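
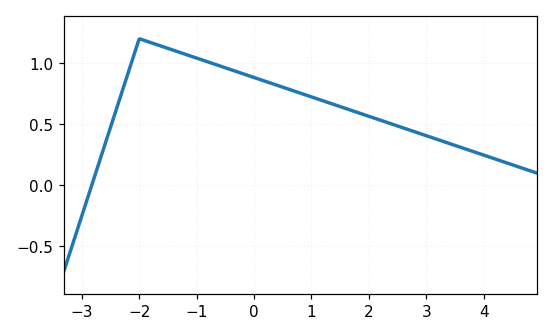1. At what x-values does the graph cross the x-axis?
-2.83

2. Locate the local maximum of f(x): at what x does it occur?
-2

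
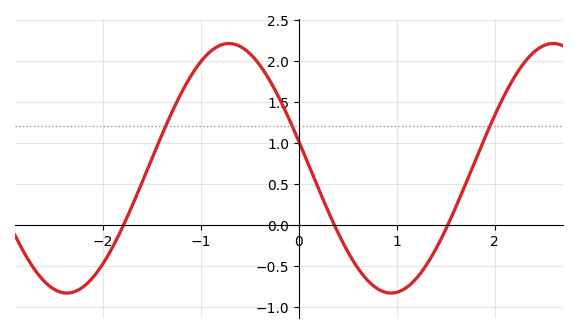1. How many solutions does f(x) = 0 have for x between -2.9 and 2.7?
3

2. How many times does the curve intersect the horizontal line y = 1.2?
3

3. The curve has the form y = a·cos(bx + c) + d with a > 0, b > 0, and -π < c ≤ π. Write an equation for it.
y = 1.52cos(1.9x + 1.4) + 0.69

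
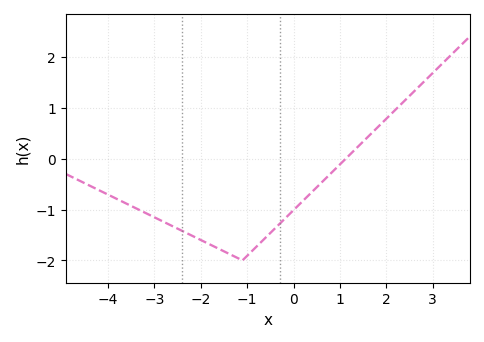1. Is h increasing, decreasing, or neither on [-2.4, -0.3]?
neither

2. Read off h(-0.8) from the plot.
-1.7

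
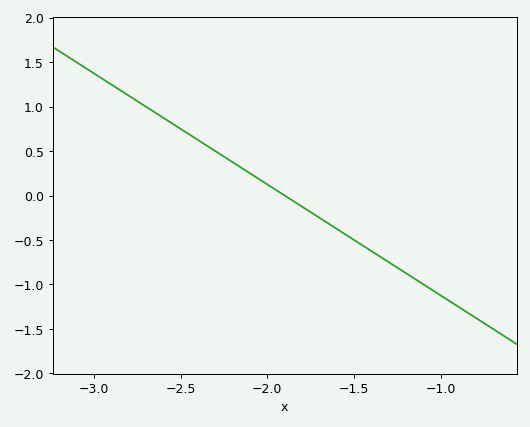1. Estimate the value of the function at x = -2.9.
1.25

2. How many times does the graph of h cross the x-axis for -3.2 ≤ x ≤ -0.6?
1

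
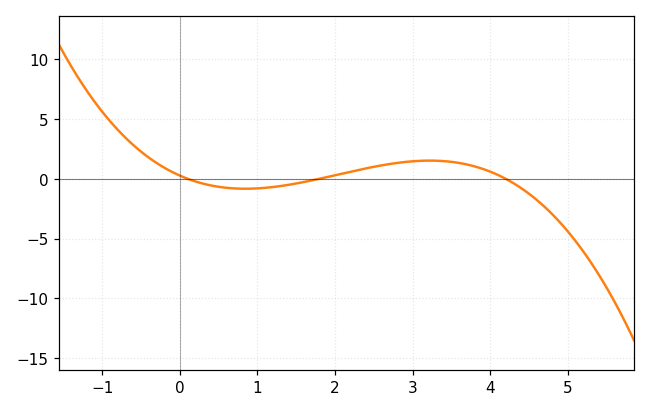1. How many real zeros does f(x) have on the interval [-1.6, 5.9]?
3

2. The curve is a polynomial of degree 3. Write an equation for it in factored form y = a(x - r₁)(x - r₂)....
y = -0.35(x - 0.1)(x - 1.8)(x - 4.2)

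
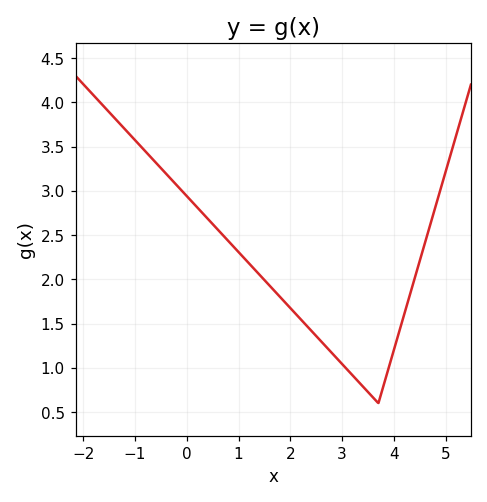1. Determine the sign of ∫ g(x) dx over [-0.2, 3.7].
positive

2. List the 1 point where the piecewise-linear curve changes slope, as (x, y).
(3.7, 0.6)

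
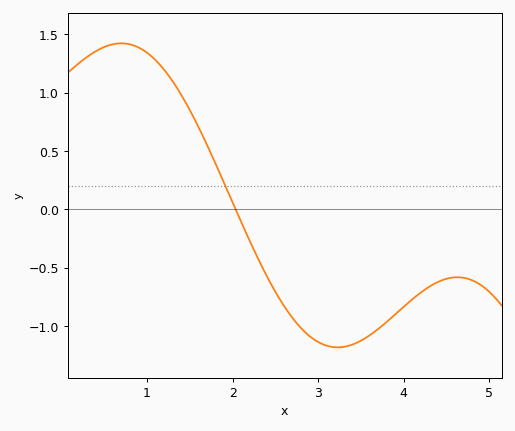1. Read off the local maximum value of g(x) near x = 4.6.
-0.581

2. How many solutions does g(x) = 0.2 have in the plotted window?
1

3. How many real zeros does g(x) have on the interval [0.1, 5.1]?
1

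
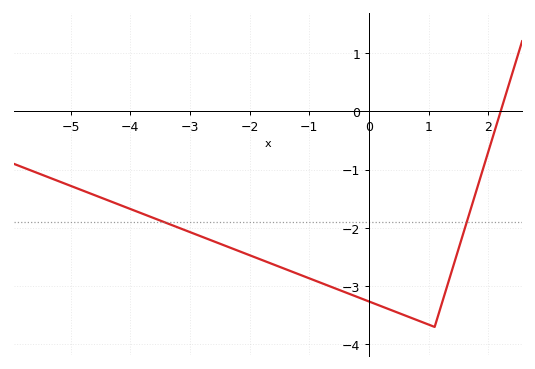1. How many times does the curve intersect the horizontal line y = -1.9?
2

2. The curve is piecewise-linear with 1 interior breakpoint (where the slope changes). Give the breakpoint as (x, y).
(1.1, -3.7)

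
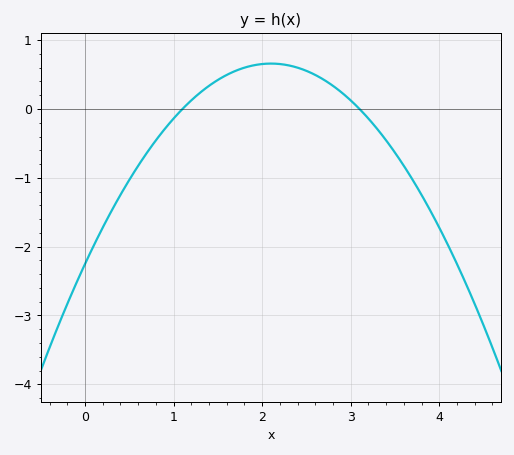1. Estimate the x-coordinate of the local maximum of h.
2.1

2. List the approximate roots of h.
1.1, 3.1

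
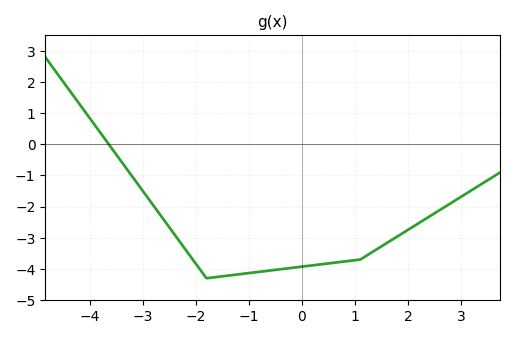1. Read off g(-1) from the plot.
-4.13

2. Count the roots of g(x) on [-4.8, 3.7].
1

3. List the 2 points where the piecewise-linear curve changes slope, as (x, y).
(-1.8, -4.3); (1.1, -3.7)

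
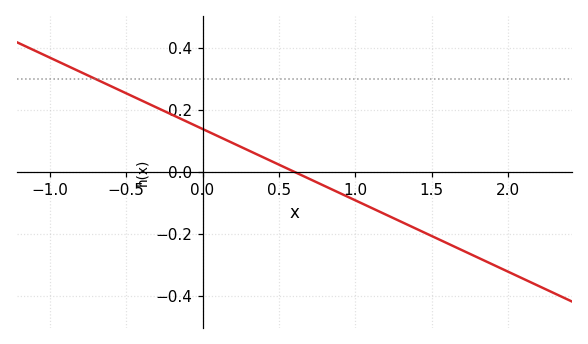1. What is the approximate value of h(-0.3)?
0.207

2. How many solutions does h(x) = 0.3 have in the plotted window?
1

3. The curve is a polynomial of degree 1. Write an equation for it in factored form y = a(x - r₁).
y = -0.23(x - 0.6)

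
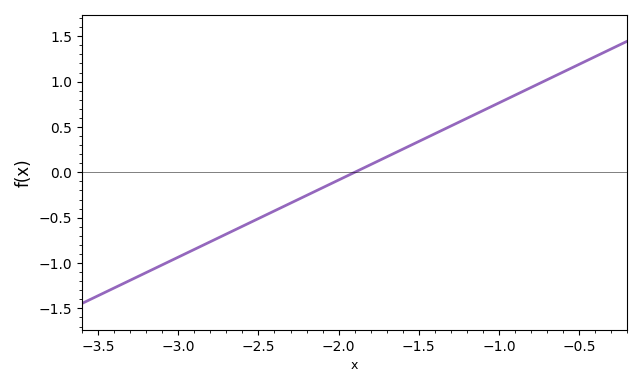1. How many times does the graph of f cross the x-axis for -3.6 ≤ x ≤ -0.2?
1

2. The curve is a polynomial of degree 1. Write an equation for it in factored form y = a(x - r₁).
y = 0.85(x + 1.9)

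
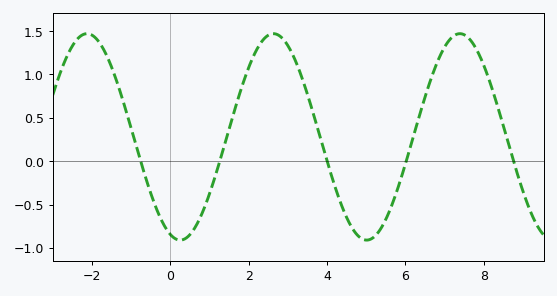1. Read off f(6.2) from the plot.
0.281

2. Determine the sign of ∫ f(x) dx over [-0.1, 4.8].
positive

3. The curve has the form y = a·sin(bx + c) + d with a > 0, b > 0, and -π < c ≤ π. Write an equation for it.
y = 1.19sin(1.32x - 1.9) + 0.28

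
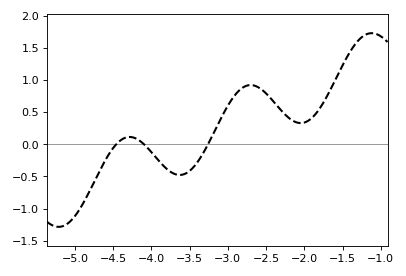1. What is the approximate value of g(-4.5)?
-0.059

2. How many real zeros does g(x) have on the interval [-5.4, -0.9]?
3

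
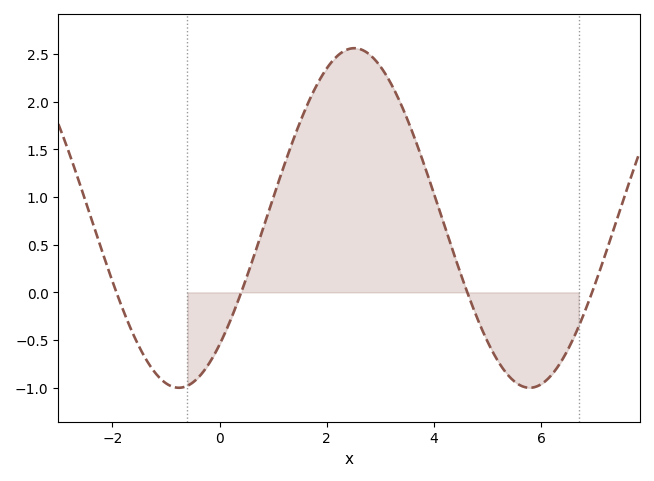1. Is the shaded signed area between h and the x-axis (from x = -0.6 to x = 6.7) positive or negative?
positive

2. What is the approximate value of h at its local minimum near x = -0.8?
-1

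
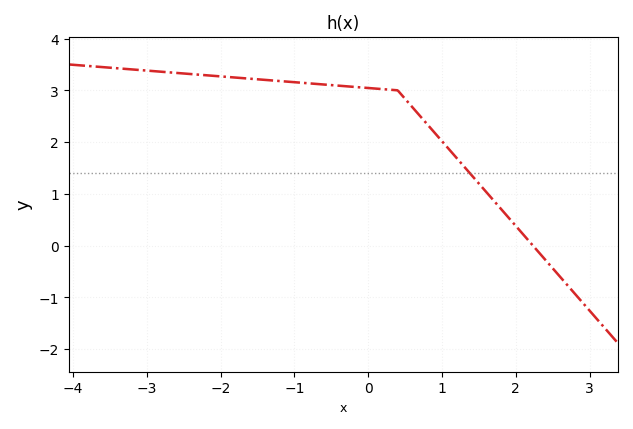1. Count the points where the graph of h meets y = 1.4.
1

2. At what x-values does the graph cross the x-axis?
2.2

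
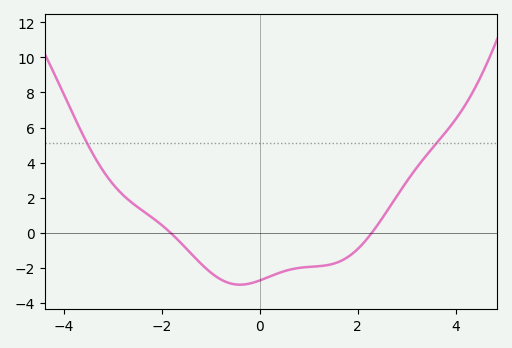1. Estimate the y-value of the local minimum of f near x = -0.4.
-2.97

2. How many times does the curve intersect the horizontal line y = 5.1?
2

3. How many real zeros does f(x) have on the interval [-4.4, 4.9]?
2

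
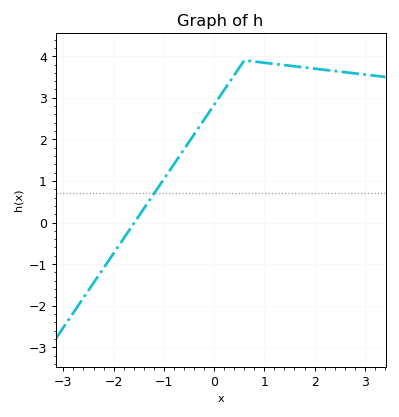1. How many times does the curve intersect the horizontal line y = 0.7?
1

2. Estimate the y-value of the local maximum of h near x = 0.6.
3.9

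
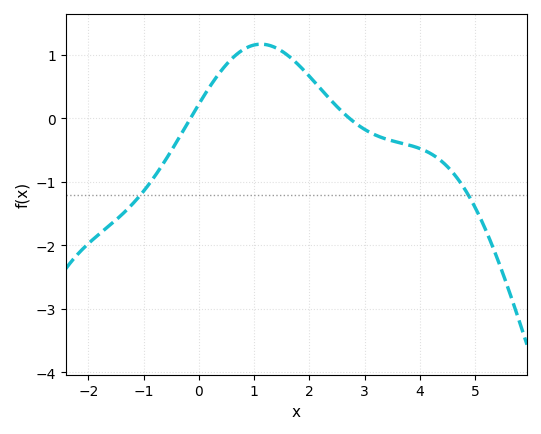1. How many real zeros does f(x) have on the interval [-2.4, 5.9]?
2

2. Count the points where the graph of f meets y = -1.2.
2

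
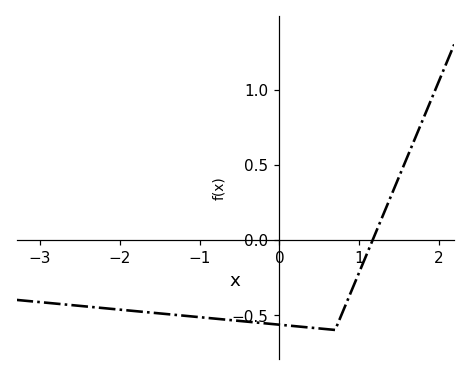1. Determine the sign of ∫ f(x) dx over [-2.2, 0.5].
negative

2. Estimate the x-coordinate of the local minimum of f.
0.7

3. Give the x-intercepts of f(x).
1.17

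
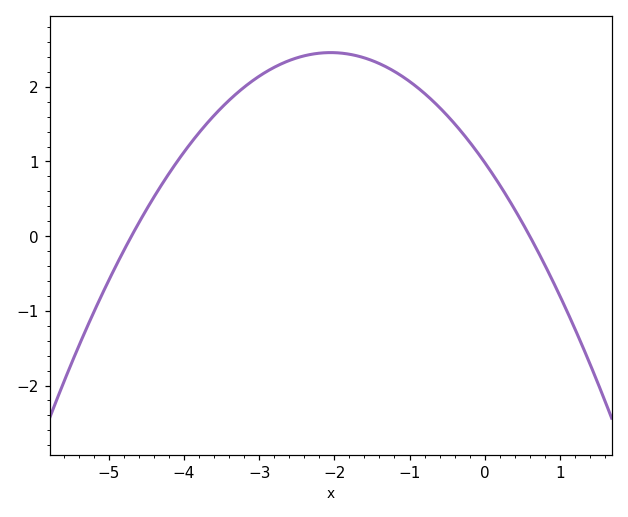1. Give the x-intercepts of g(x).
-4.7, 0.6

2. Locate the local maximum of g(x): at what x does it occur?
-2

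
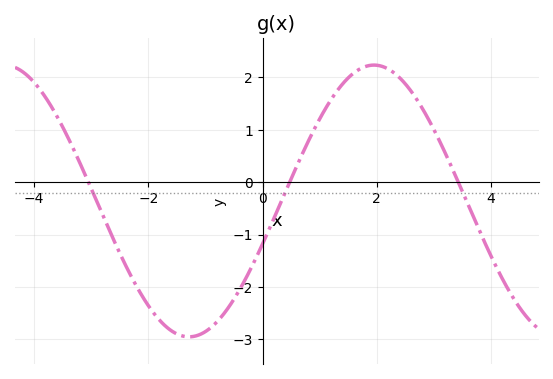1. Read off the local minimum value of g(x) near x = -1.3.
-2.9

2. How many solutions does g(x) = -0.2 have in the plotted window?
3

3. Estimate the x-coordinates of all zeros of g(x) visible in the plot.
-3, 0.4, 3.4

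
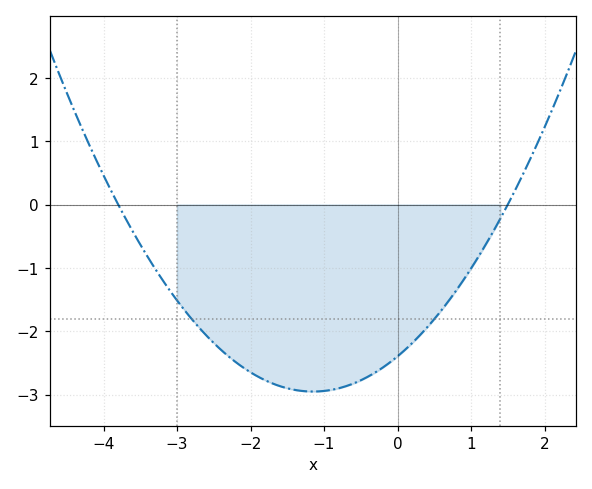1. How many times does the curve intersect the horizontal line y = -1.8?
2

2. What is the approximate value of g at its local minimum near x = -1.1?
-2.9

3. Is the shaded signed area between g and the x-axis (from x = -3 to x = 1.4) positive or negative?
negative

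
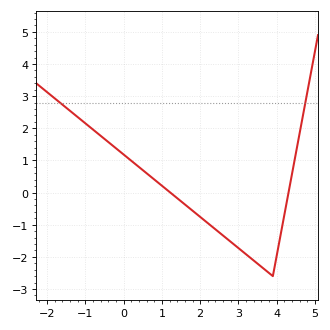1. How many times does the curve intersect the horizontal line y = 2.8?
2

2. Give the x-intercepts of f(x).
1.22, 4.31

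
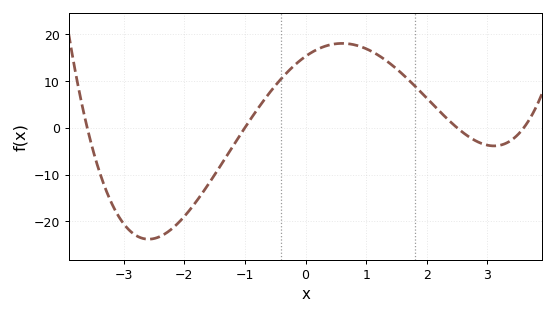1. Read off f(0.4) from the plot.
18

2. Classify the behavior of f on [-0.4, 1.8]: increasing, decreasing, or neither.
neither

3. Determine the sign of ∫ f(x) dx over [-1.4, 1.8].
positive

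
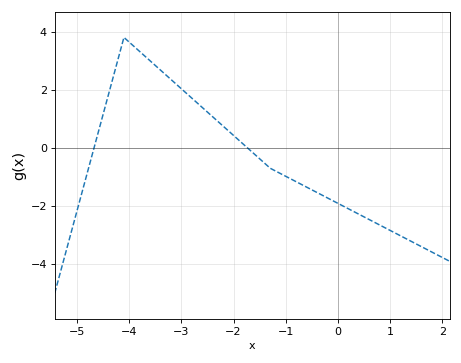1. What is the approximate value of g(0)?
-2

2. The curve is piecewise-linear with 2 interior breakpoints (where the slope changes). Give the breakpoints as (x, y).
(-4.1, 3.8); (-1.3, -0.7)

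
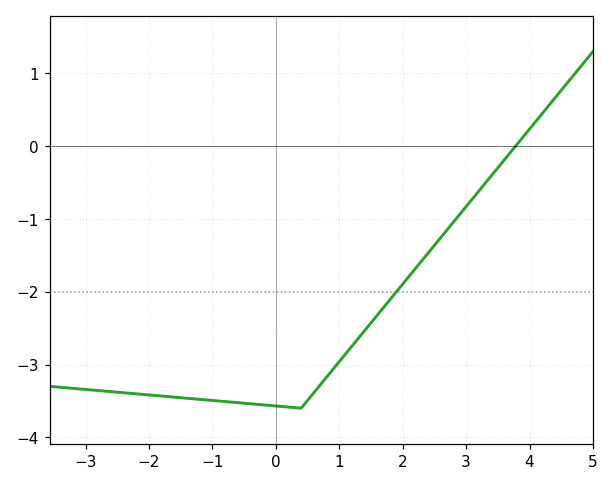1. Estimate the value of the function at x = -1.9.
-3.43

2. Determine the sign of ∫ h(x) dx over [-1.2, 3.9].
negative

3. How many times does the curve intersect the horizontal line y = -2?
1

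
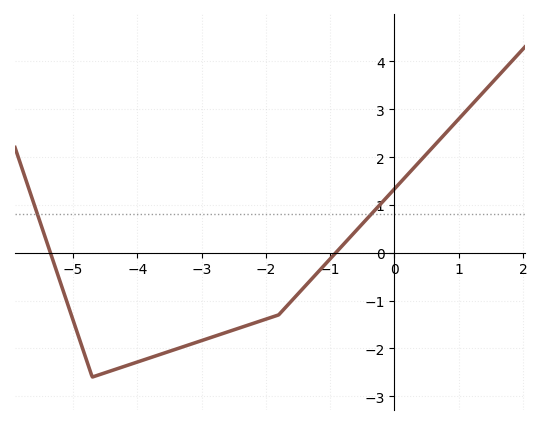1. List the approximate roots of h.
-5.4, -1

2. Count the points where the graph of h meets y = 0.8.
2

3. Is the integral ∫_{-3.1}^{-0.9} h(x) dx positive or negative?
negative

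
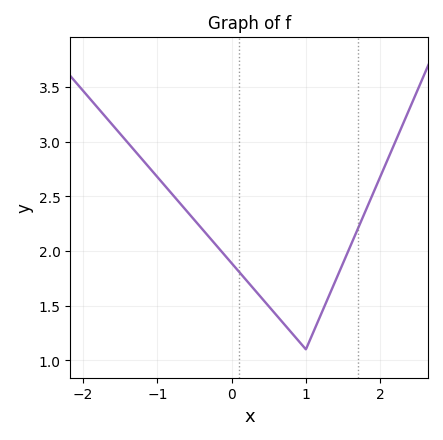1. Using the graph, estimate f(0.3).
1.65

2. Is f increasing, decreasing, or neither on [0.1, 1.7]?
neither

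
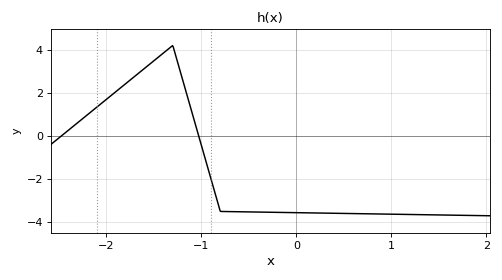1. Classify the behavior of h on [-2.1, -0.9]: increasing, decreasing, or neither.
neither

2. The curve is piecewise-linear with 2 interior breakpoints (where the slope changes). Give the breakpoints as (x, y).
(-1.3, 4.2); (-0.8, -3.5)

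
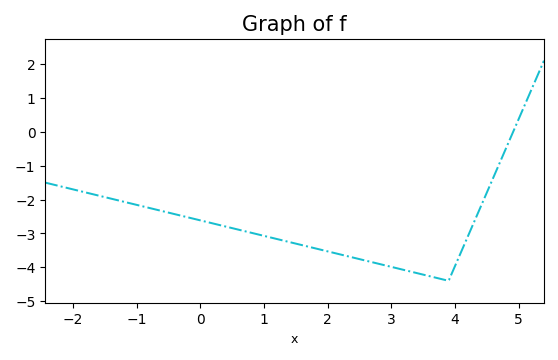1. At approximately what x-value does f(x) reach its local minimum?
3.8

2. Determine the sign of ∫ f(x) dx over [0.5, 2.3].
negative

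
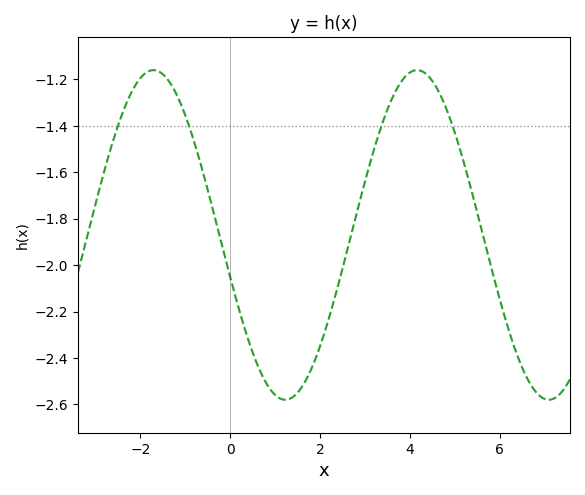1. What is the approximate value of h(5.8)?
-2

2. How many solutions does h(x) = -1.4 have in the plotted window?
4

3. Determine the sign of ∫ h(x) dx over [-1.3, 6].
negative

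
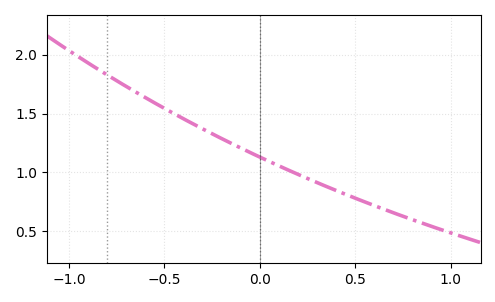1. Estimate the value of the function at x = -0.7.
1.73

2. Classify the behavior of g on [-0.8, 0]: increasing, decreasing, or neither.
decreasing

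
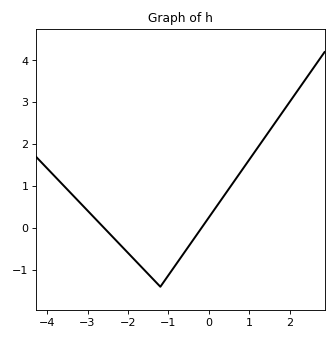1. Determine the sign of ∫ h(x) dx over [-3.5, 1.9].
positive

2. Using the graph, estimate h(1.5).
2.3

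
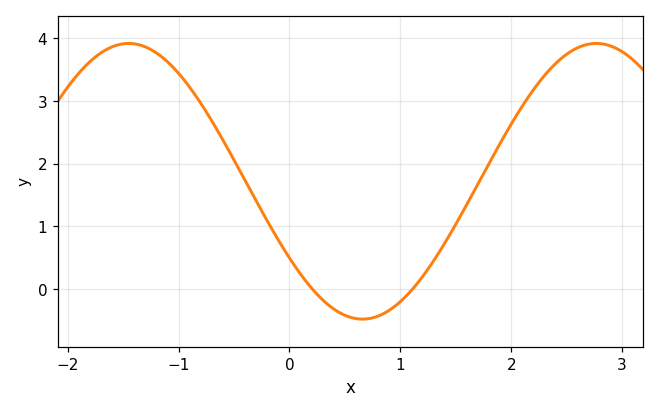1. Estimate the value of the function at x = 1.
-0.2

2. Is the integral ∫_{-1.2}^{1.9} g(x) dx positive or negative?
positive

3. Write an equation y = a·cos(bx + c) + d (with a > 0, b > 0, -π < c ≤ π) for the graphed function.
y = 2.2cos(1.5x + 2.2) + 1.72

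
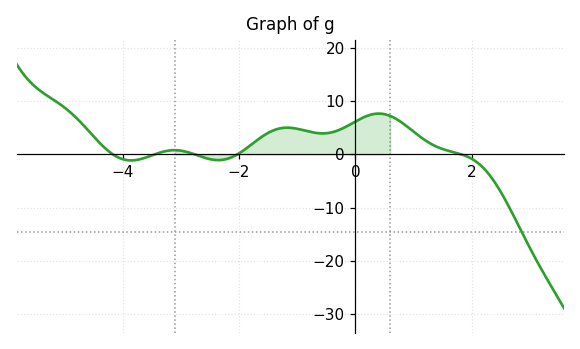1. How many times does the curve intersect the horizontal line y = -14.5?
1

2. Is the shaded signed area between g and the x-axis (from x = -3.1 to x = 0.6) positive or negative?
positive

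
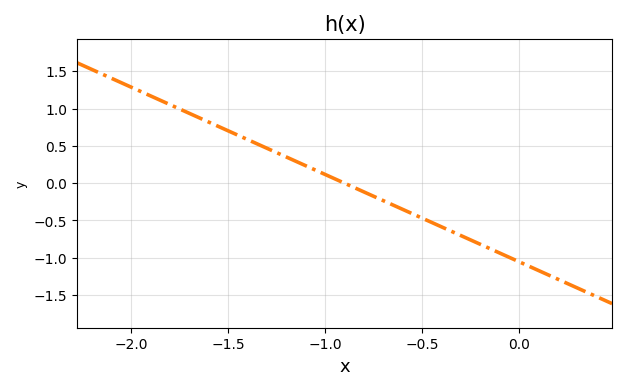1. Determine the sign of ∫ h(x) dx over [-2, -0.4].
positive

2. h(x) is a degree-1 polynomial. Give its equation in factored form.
y = -1.17(x + 0.9)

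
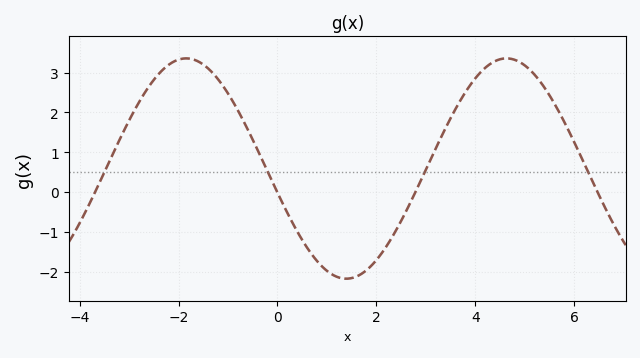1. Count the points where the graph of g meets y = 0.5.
4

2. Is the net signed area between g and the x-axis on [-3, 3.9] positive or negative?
positive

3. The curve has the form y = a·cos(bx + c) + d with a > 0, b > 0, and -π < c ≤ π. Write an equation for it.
y = 2.77cos(0.97x + 1.8) + 0.59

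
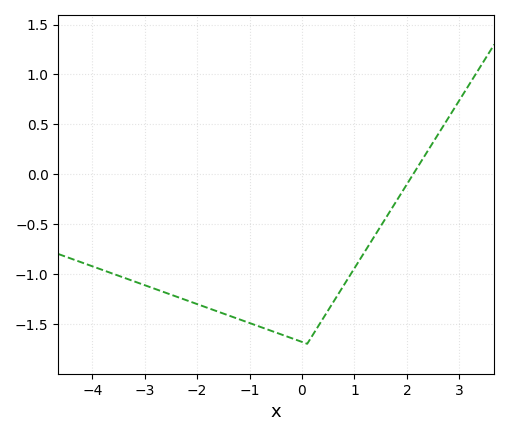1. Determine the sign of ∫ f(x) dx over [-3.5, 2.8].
negative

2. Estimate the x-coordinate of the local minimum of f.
0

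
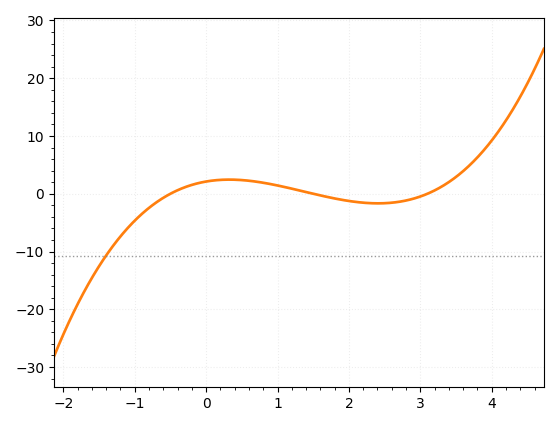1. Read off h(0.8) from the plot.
2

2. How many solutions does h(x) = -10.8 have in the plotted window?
1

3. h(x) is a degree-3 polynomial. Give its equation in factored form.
y = 0.91(x + 0.5)(x - 1.5)(x - 3.1)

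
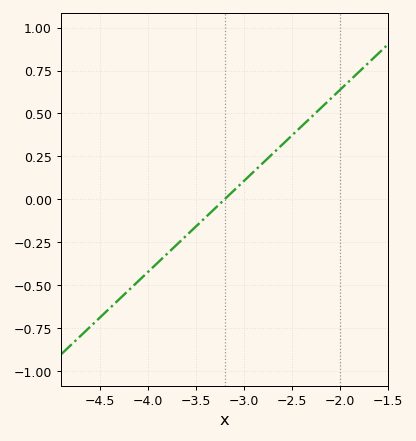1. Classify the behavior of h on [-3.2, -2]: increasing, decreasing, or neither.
increasing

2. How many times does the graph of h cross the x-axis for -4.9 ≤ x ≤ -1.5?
1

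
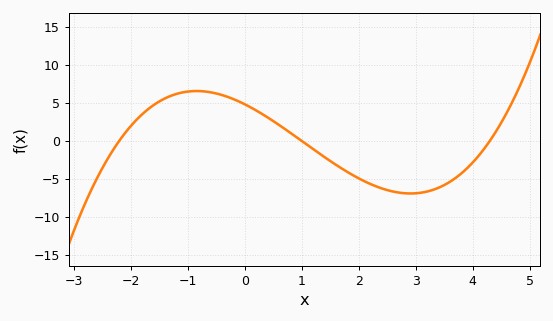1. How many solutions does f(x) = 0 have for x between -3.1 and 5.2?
3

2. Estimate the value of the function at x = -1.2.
6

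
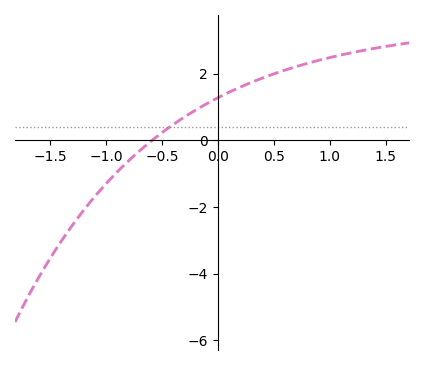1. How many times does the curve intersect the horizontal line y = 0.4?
1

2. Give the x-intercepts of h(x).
-0.59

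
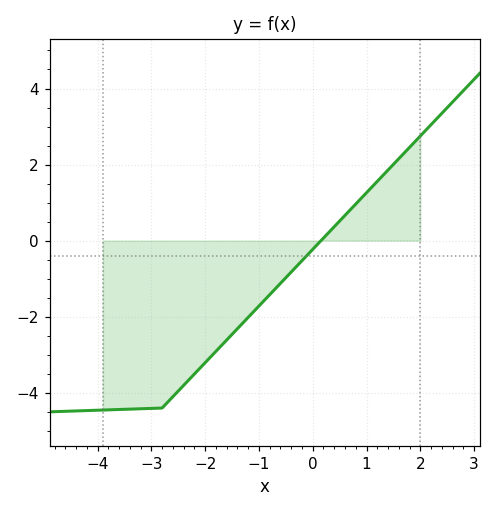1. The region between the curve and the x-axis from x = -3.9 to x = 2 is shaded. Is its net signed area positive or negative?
negative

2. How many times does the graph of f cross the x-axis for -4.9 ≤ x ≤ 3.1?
1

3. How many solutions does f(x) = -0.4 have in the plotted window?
1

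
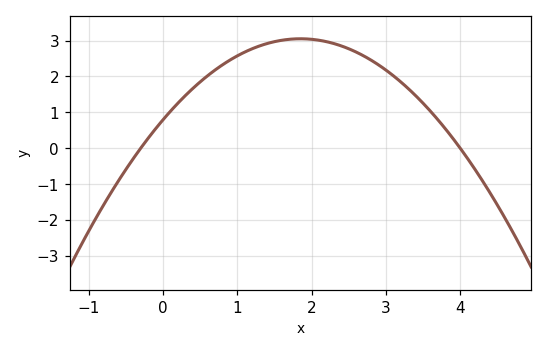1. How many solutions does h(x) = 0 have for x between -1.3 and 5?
2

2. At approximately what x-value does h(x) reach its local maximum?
1.8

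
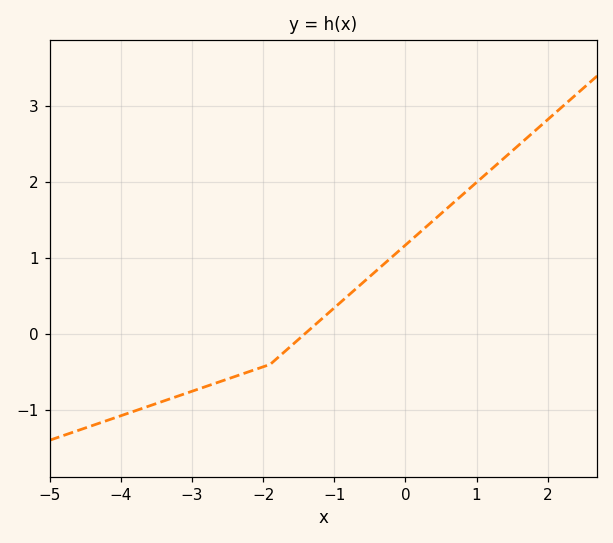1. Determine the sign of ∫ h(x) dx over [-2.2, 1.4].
positive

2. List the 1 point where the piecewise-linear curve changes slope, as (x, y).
(-1.9, -0.4)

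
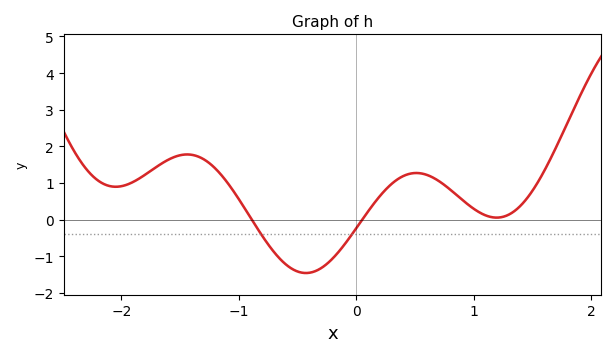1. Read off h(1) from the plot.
0.298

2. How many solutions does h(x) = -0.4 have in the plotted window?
2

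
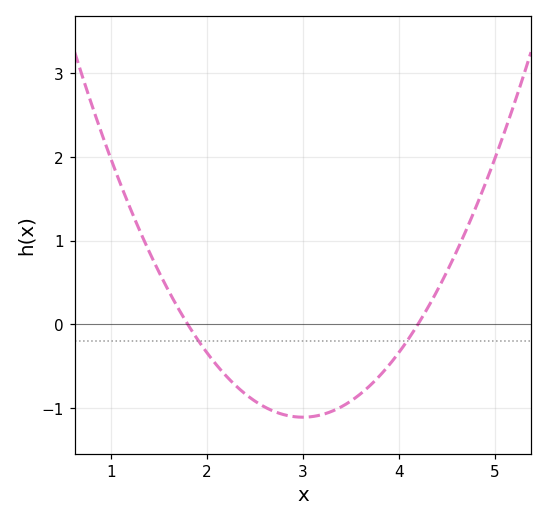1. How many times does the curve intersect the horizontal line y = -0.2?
2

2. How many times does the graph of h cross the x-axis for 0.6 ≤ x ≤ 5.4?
2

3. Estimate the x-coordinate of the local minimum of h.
3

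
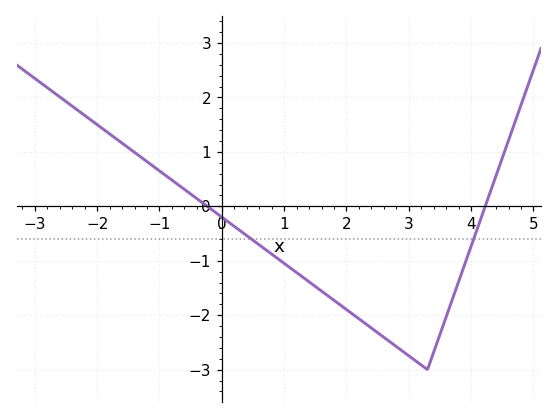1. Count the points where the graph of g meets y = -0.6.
2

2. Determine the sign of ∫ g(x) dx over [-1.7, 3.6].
negative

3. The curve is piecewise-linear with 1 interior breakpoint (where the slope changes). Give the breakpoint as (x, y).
(3.3, -3)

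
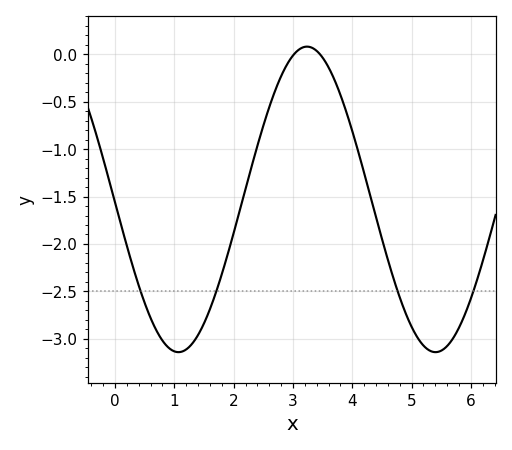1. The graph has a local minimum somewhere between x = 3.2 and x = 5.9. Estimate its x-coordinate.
5.4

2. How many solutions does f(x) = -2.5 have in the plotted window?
4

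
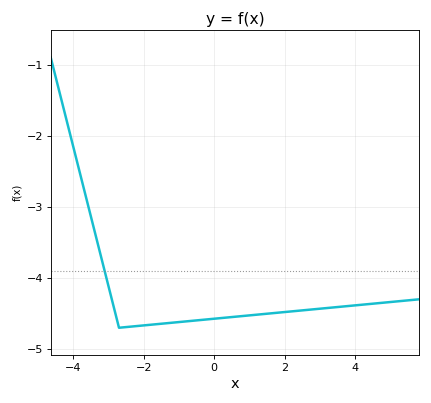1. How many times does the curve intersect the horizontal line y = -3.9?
1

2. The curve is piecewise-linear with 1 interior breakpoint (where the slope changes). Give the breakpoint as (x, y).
(-2.7, -4.7)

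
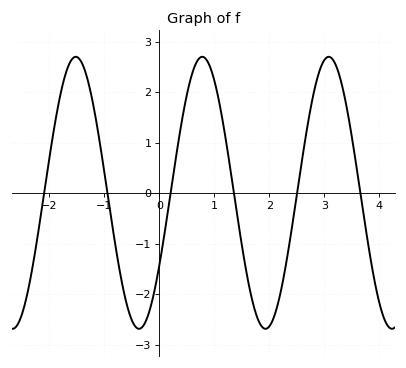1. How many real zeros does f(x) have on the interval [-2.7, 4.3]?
6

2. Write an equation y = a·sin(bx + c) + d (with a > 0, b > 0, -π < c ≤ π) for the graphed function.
y = 2.69sin(2.73x - 0.562) + 0.01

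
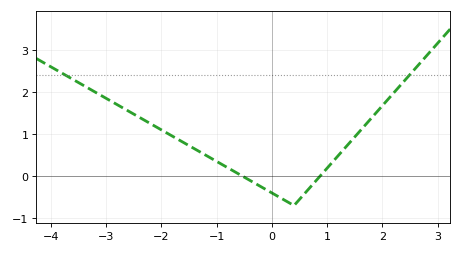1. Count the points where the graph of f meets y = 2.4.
2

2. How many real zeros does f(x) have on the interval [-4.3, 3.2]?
2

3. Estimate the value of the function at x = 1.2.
0.5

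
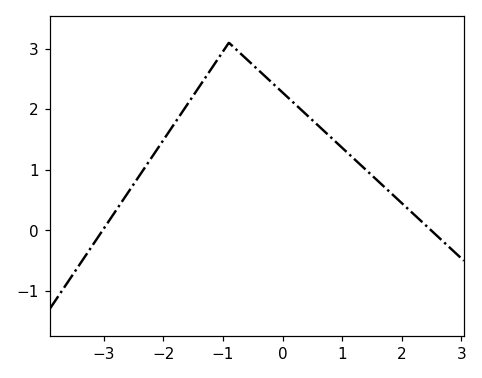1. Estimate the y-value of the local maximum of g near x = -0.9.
3.1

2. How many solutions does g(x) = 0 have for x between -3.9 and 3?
2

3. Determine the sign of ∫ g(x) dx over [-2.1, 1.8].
positive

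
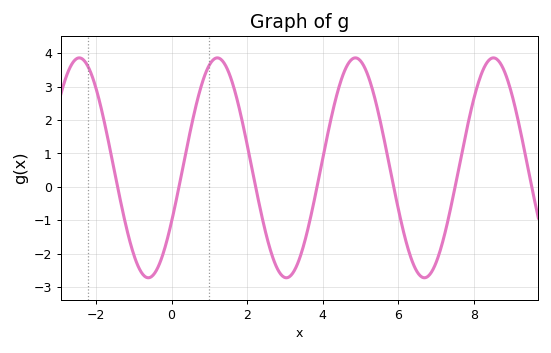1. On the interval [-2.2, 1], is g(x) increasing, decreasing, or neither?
neither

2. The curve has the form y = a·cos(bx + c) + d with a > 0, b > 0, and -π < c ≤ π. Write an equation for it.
y = 3.29cos(1.72x - 2.08) + 0.57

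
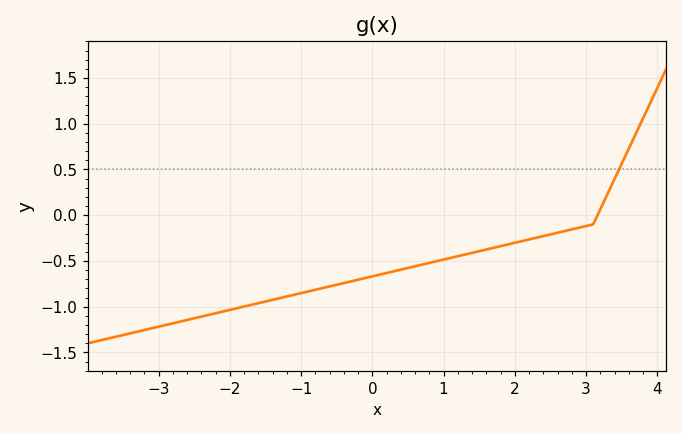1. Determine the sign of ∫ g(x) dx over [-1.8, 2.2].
negative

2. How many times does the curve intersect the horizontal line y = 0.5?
1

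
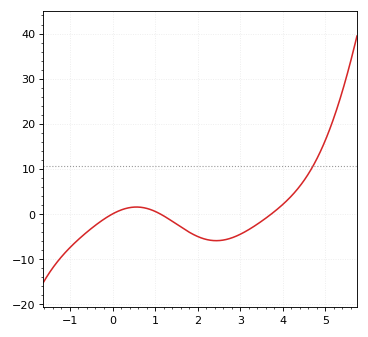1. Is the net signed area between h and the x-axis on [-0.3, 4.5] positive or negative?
negative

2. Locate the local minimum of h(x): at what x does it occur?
2.4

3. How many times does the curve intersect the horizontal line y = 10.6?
1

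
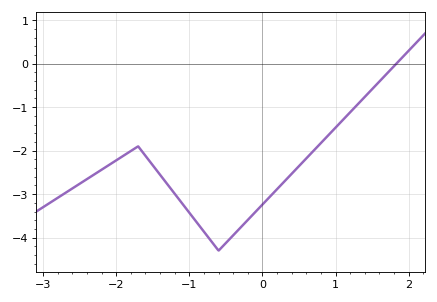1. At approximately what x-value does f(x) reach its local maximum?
-1.7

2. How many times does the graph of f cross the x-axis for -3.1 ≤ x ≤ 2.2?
1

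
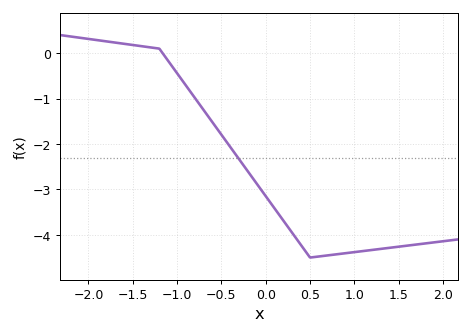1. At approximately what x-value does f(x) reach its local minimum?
0.502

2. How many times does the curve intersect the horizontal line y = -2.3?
1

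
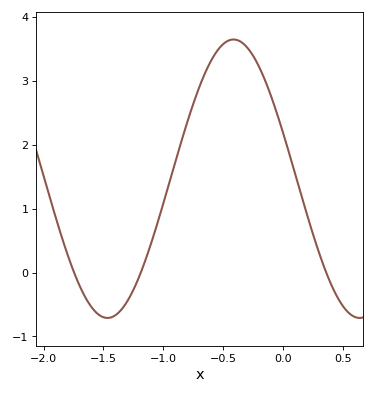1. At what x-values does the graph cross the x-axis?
-1.75, -1.19, 0.363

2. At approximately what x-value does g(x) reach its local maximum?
-0.412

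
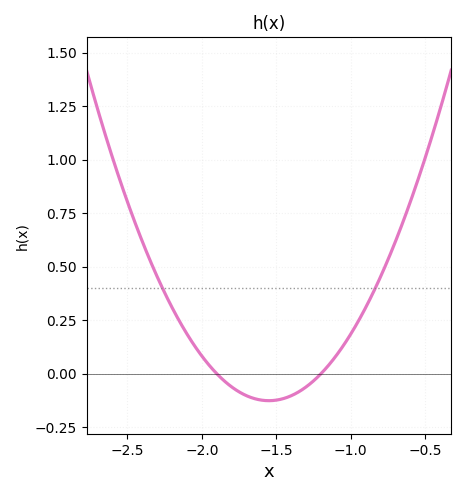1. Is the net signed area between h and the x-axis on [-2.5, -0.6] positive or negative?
positive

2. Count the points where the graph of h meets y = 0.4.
2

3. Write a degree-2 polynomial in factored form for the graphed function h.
y = 1.03(x + 1.9)(x + 1.2)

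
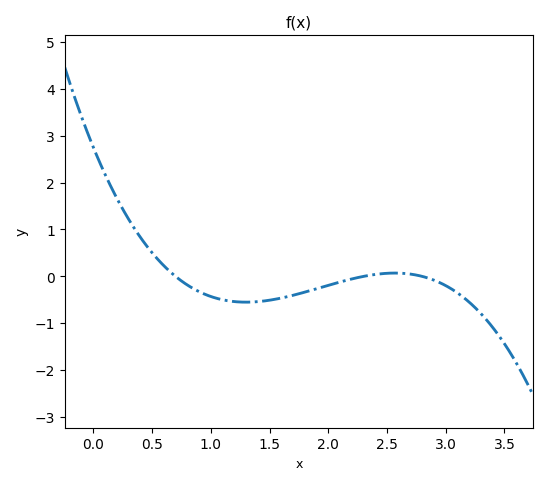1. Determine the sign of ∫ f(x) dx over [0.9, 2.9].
negative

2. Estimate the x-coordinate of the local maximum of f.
2.57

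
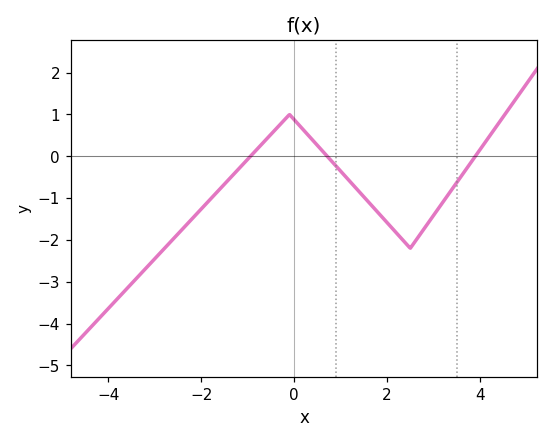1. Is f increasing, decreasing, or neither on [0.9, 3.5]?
neither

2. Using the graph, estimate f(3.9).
0.001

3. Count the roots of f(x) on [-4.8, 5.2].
3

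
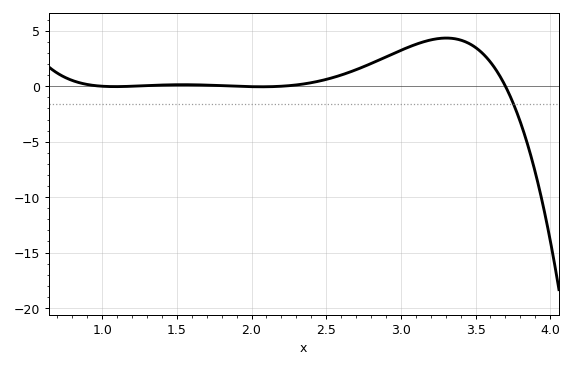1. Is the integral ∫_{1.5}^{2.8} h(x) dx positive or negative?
positive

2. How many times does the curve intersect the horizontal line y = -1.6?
1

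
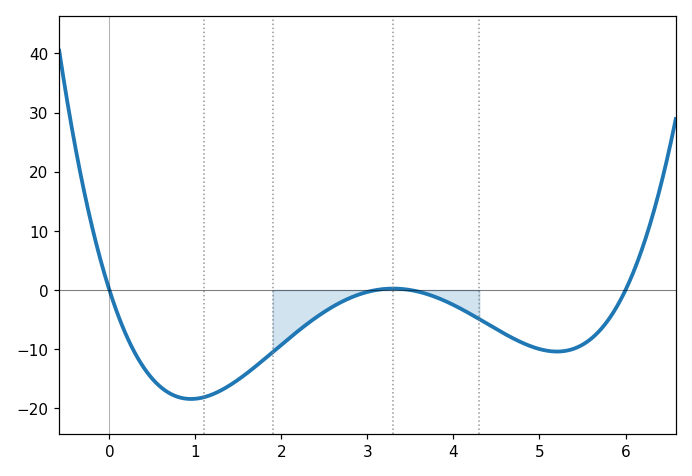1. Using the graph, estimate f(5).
-10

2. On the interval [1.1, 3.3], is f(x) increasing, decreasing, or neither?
increasing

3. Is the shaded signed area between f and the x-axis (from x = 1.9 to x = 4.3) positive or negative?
negative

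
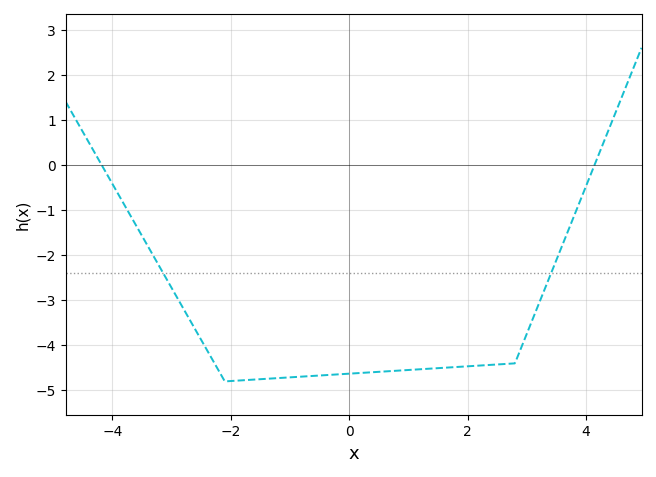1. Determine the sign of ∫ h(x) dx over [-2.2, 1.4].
negative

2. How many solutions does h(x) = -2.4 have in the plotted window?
2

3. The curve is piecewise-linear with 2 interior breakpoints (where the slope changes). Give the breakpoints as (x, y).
(-2.1, -4.8); (2.8, -4.4)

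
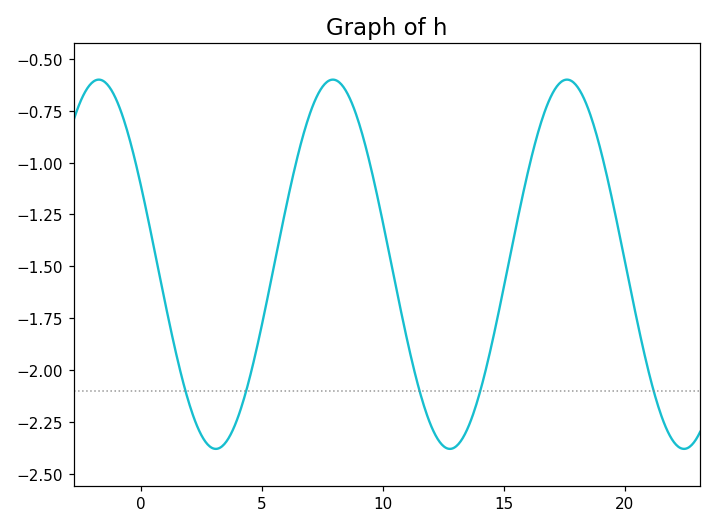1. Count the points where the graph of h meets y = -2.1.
5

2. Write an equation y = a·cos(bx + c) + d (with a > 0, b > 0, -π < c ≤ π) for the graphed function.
y = 0.89cos(0.65x + 1.12) - 1.49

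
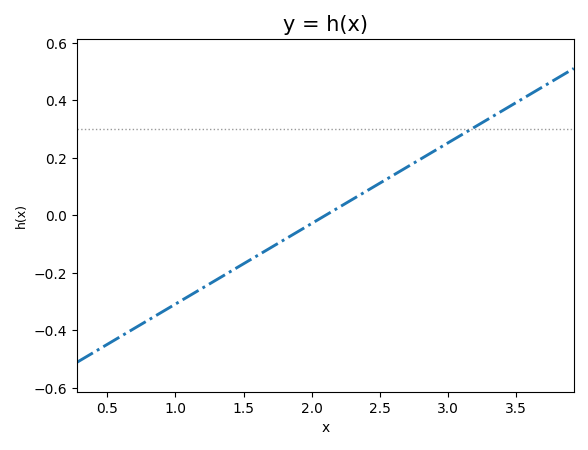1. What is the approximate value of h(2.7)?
0.168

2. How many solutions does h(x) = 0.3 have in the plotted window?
1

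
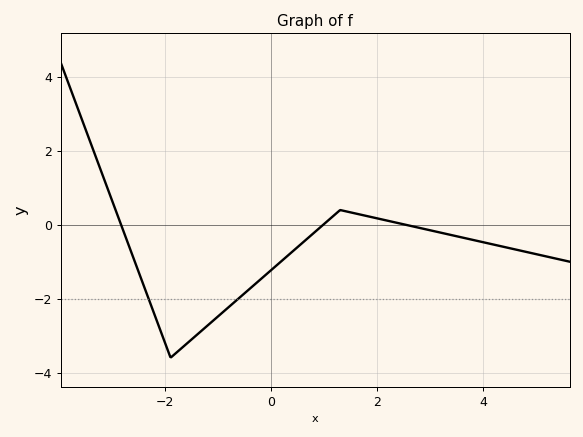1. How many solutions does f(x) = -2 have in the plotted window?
2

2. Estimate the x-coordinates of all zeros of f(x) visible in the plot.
-2.83, 0.98, 2.54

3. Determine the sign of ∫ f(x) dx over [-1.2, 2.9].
negative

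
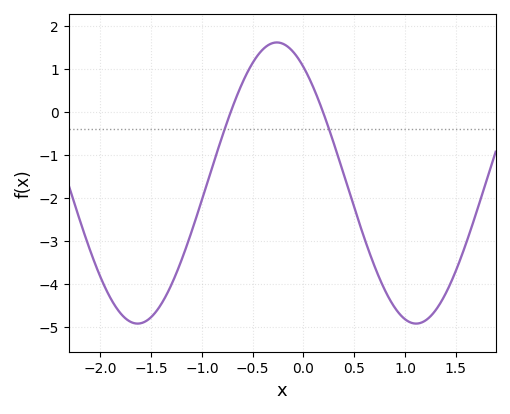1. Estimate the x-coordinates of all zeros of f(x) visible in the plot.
-0.7, 0.2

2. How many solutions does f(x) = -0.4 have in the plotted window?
2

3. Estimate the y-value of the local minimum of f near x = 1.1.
-4.9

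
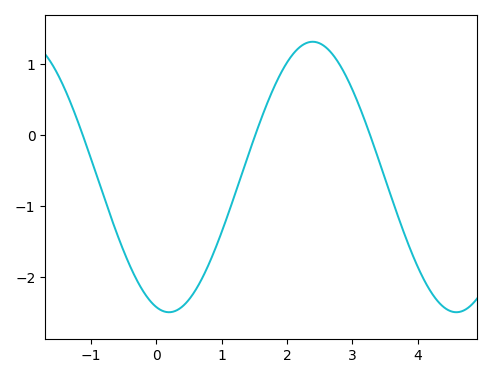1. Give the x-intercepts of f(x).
-1.12, 1.52, 3.27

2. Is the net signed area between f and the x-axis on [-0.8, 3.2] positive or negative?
negative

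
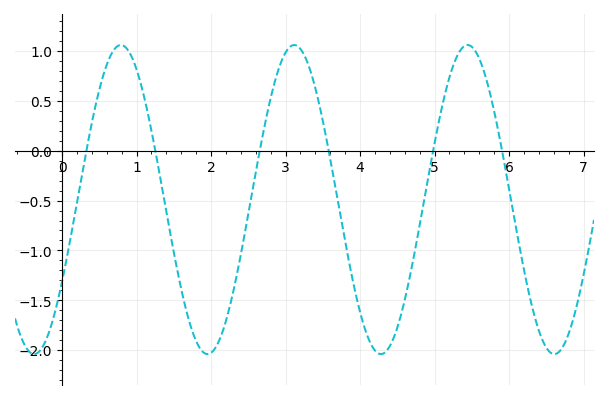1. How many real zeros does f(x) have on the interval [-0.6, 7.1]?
6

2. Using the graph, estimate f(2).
-2.03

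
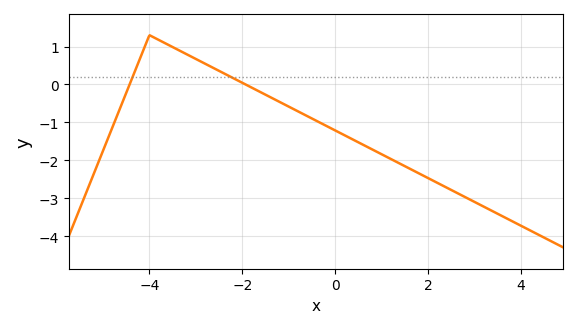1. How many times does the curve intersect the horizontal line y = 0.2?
2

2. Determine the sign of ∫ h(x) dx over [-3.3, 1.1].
negative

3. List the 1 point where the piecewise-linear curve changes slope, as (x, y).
(-4, 1.3)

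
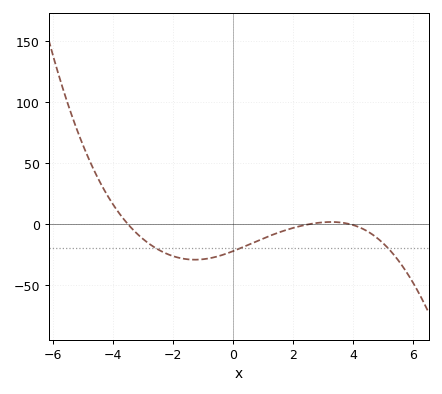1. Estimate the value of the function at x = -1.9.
-26.7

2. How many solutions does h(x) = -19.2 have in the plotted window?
3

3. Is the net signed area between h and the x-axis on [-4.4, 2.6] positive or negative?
negative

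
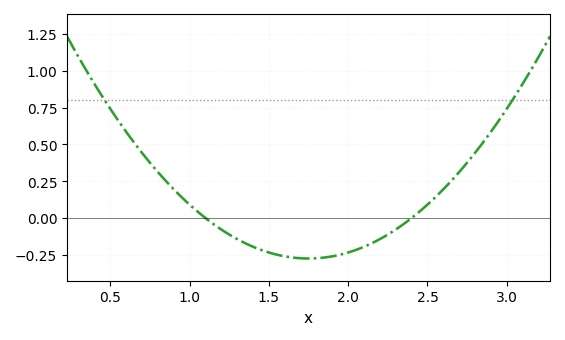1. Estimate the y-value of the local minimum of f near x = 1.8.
-0.28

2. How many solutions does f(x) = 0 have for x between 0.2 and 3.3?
2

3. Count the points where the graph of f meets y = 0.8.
2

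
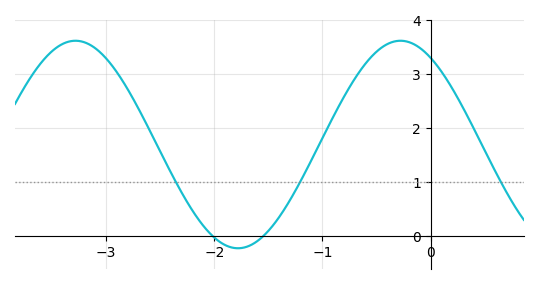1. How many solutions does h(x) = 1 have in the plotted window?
3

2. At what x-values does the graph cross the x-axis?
-2, -1.5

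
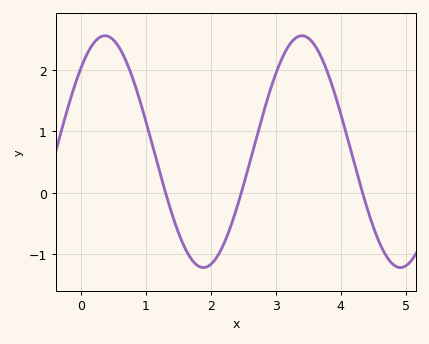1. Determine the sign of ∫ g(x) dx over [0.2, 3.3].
positive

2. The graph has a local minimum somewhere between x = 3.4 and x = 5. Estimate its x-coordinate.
4.92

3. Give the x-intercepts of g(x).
1.3, 2.47, 4.34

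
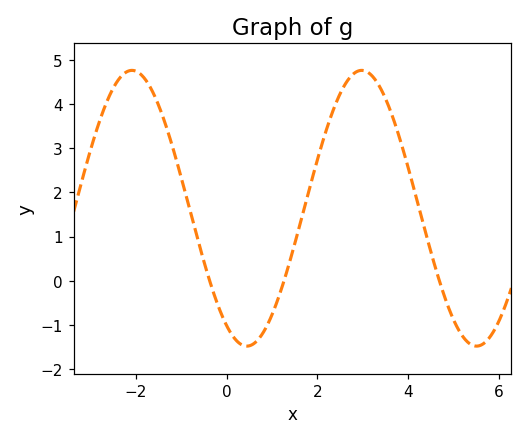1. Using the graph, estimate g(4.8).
-0.345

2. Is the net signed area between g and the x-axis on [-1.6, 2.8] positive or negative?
positive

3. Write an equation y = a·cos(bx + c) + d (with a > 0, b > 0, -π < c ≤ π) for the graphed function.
y = 3.12cos(1.24x + 2.59) + 1.64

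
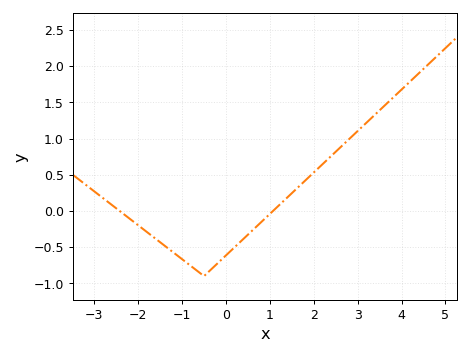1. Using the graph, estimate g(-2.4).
-0.01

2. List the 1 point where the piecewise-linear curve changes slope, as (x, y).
(-0.5, -0.9)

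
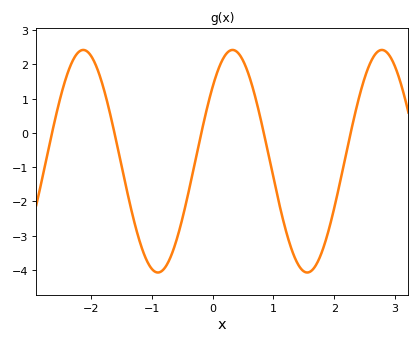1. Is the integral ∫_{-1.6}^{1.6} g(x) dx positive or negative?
negative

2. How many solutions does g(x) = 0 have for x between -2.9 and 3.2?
5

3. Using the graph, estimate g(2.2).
-0.574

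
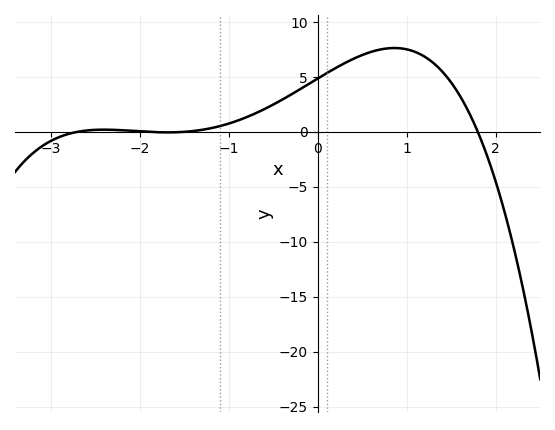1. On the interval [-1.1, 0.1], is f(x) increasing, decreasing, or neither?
increasing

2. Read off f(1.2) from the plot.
7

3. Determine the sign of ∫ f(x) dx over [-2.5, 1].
positive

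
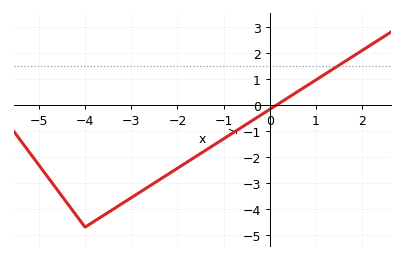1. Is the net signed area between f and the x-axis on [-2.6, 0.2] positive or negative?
negative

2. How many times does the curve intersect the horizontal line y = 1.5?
1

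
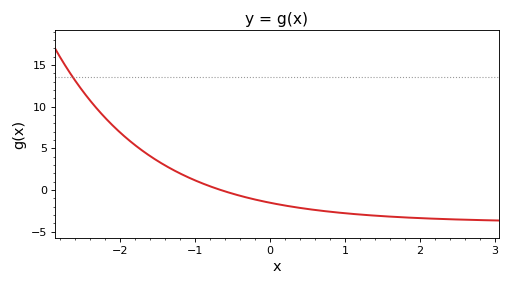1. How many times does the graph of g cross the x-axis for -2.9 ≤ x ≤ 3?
1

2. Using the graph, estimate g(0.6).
-2.5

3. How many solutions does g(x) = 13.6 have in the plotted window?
1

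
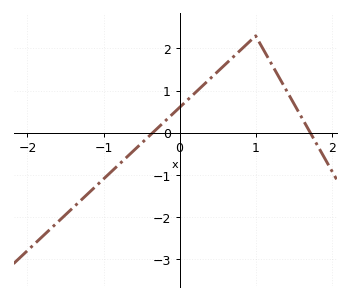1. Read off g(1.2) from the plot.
1.66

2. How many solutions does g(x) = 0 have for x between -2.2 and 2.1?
2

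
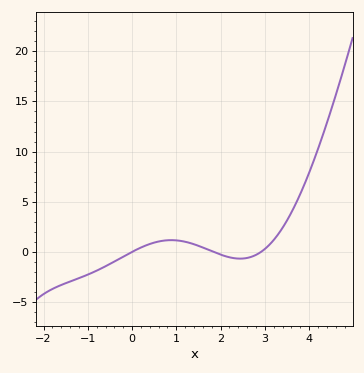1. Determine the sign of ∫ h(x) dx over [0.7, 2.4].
positive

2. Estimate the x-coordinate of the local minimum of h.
2.4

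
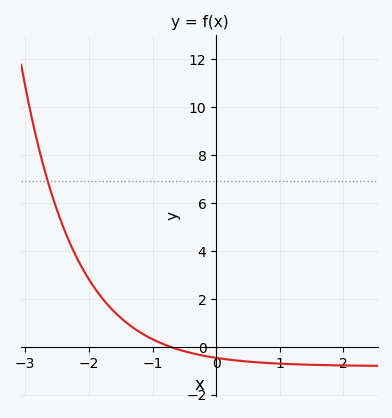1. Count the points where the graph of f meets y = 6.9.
1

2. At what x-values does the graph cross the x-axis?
-0.728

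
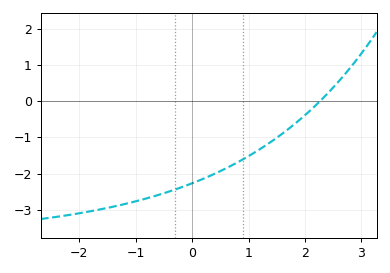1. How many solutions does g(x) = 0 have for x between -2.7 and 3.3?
1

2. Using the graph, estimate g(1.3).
-1.2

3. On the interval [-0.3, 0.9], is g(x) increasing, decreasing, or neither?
increasing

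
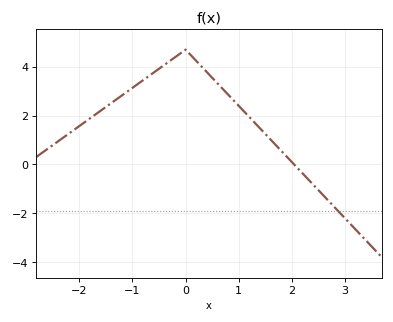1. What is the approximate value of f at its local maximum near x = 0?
4.6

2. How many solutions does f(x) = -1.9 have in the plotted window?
1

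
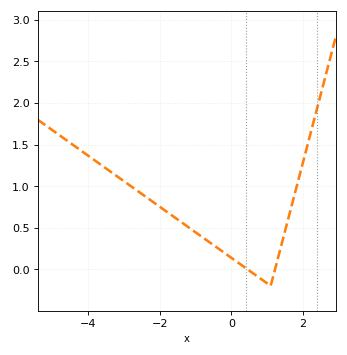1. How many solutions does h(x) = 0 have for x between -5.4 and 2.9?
2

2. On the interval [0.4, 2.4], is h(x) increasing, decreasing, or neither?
neither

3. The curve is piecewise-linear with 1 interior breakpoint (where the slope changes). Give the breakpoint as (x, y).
(1.1, -0.2)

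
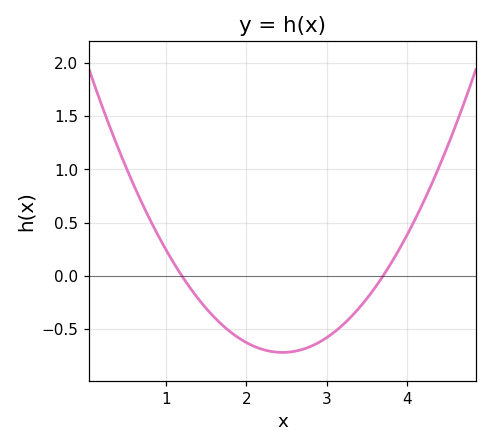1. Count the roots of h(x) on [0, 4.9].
2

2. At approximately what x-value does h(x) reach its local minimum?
2.45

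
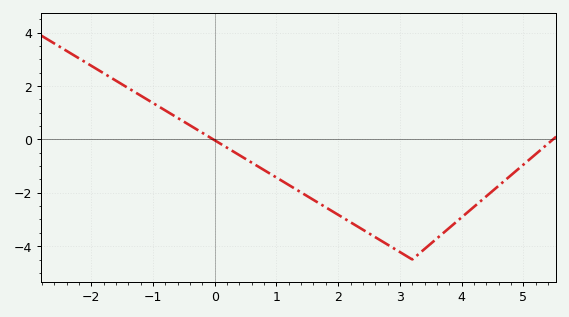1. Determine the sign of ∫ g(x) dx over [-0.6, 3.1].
negative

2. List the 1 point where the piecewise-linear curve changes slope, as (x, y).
(3.2, -4.5)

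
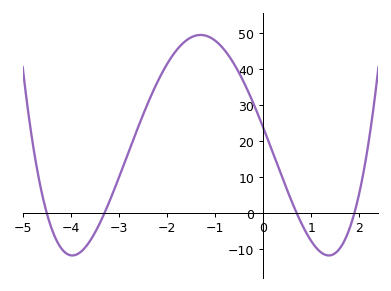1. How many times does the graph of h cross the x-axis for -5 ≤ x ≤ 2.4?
4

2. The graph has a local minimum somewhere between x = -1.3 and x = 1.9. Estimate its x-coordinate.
1.4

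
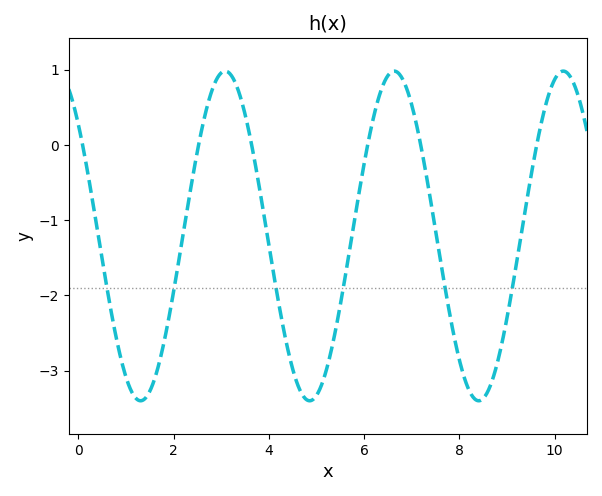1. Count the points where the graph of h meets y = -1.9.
6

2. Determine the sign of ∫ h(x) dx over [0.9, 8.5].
negative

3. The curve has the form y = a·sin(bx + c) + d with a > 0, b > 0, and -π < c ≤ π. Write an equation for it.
y = 2.19sin(1.77x + 2.4) - 1.21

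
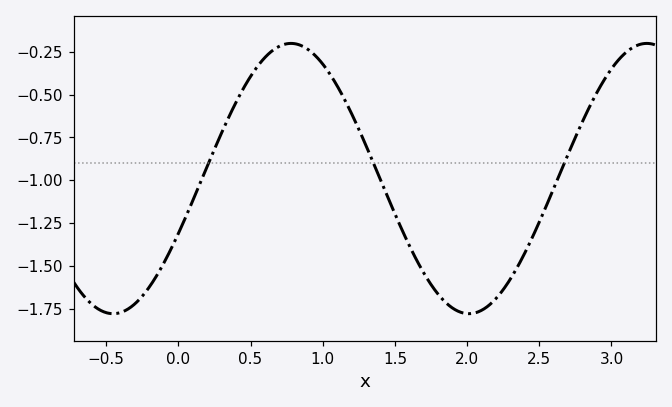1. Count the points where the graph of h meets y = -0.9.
3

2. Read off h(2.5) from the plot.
-1.24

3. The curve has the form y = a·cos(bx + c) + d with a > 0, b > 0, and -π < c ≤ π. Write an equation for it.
y = 0.79cos(2.55x - 1.99) - 0.99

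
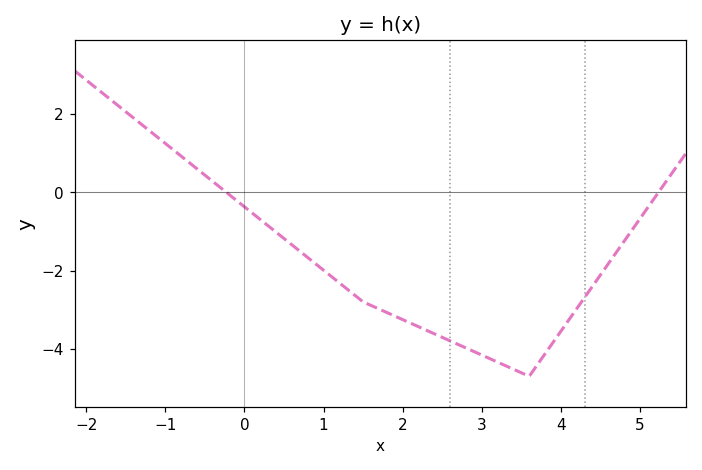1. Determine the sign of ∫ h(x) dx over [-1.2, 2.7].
negative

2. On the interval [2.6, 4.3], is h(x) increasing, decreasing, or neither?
neither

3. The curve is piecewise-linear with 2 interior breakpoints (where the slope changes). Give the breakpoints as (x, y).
(1.5, -2.8); (3.6, -4.7)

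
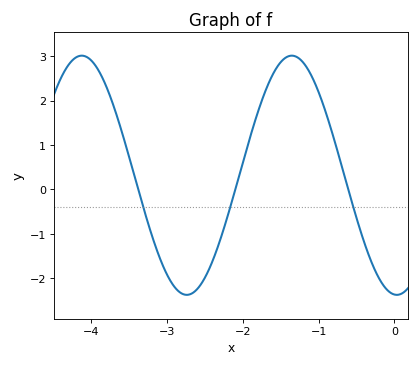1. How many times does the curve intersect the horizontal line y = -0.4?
3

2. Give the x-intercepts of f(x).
-3.38, -2.1, -0.608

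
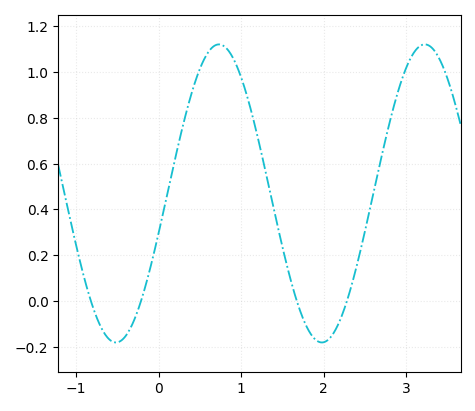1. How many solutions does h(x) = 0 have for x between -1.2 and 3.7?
4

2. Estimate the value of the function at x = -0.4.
-0.152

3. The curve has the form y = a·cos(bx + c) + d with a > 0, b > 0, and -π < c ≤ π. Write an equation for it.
y = 0.65cos(2.52x - 1.84) + 0.47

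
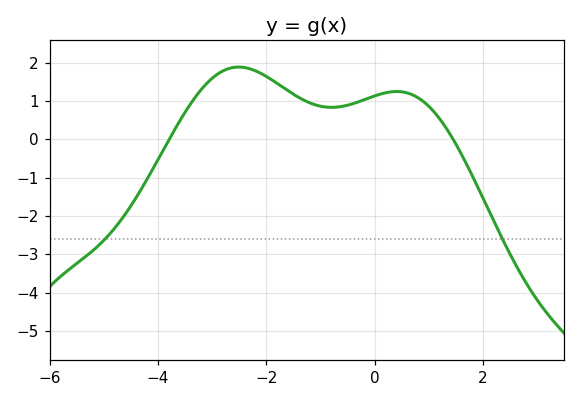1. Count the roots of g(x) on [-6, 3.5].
2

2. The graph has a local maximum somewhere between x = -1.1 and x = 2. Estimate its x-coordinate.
0.406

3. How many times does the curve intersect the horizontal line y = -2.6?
2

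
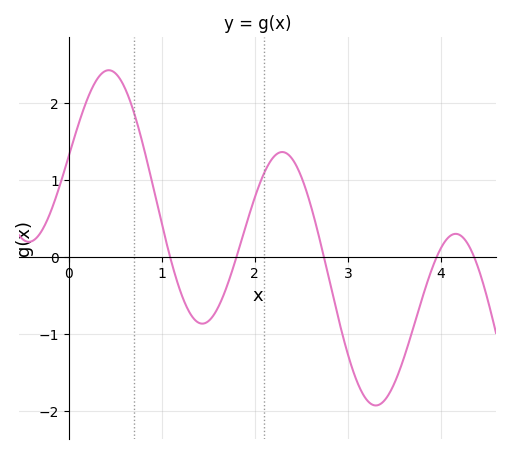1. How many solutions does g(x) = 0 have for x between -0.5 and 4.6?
5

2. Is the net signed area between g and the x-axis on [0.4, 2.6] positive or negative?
positive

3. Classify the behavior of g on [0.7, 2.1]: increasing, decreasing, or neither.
neither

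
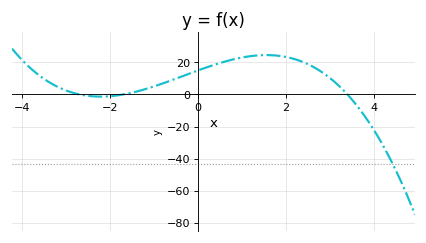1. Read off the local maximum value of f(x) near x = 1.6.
24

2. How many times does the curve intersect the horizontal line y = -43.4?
1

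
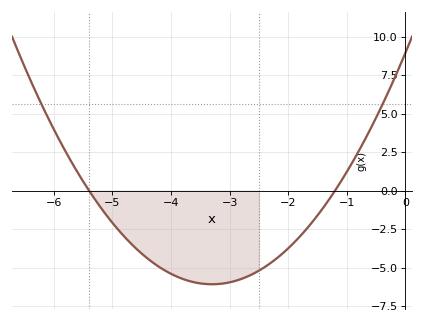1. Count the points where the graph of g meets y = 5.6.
2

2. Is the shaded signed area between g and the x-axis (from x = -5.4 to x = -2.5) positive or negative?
negative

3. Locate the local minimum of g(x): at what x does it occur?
-3.3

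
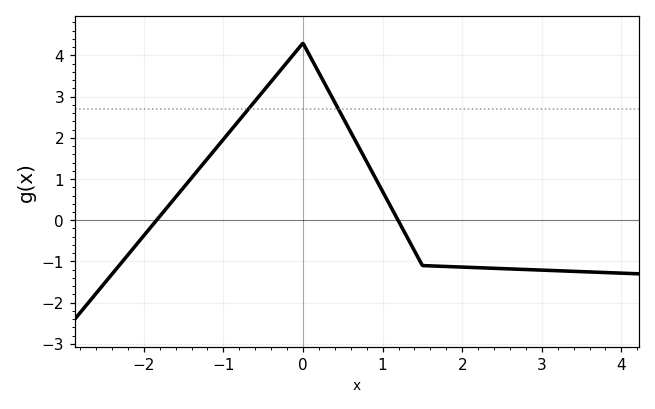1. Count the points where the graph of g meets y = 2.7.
2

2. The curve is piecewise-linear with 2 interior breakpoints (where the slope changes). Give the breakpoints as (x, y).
(0, 4.3); (1.5, -1.1)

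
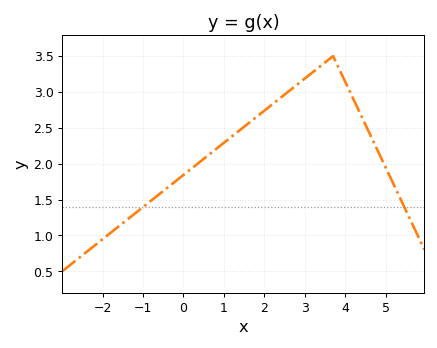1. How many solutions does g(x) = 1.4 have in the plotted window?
2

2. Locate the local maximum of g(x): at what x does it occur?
3.6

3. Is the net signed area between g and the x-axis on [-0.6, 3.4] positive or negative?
positive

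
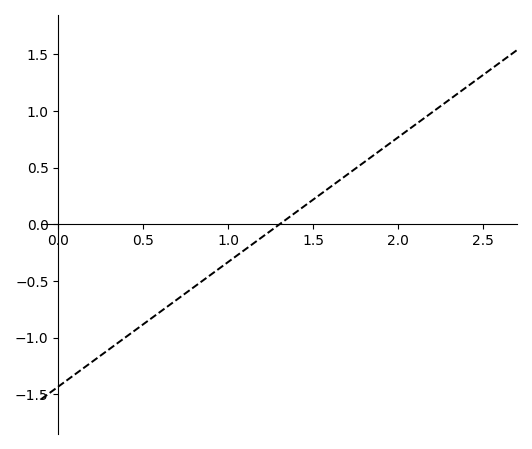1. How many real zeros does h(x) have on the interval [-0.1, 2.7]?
1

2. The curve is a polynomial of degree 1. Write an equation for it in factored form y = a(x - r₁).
y = 1.1(x - 1.3)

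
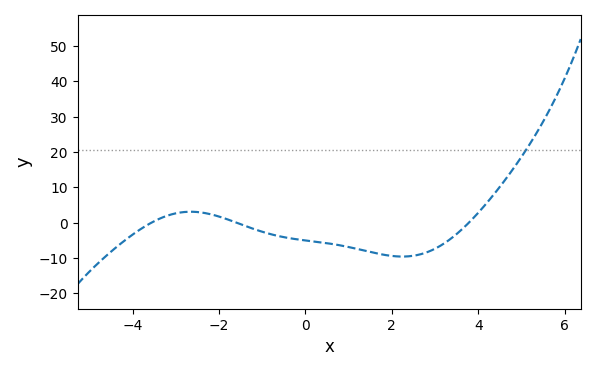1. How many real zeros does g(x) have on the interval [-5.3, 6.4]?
3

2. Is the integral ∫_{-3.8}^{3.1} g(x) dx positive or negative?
negative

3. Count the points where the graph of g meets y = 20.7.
1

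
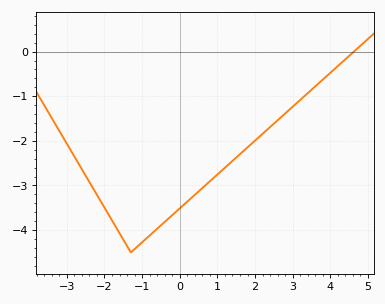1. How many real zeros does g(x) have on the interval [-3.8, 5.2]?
1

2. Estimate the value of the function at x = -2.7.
-2.49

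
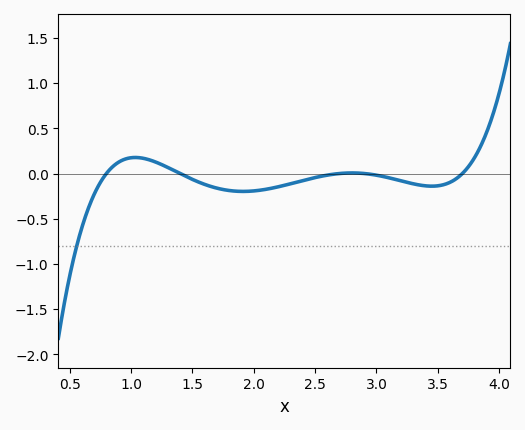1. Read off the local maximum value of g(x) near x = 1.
0.2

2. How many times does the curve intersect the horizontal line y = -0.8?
1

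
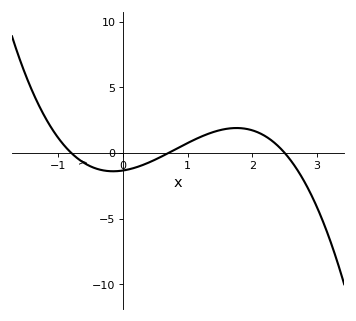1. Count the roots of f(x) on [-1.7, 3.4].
3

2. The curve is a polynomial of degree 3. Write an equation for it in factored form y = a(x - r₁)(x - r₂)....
y = -0.95(x + 0.8)(x - 0.7)(x - 2.5)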